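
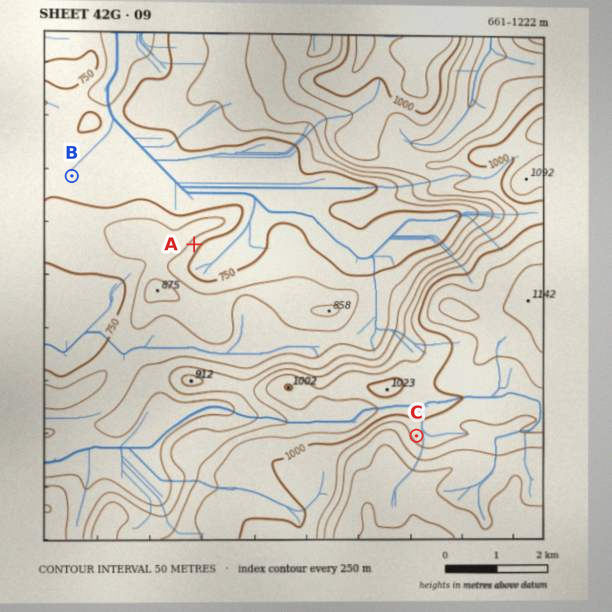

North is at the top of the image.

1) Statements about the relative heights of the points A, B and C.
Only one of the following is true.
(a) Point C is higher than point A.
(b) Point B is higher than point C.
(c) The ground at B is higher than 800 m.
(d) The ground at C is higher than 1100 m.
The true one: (a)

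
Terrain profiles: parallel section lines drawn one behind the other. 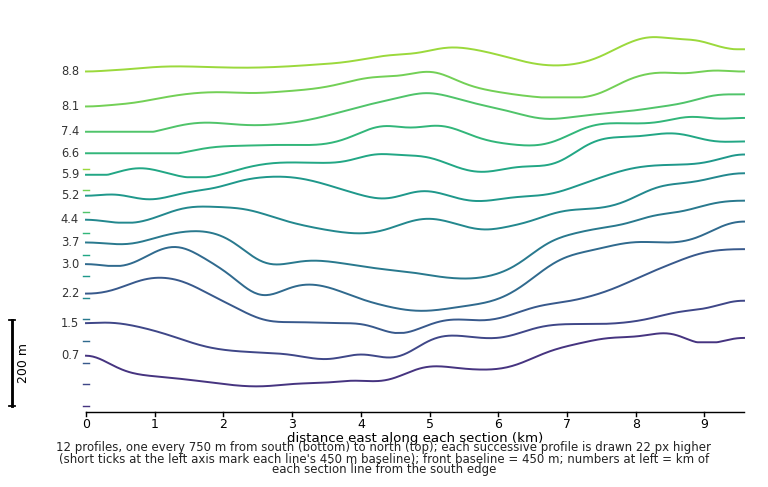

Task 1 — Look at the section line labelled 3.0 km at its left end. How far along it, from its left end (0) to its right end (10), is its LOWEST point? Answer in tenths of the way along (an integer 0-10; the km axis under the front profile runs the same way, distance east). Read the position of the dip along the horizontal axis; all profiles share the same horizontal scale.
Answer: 5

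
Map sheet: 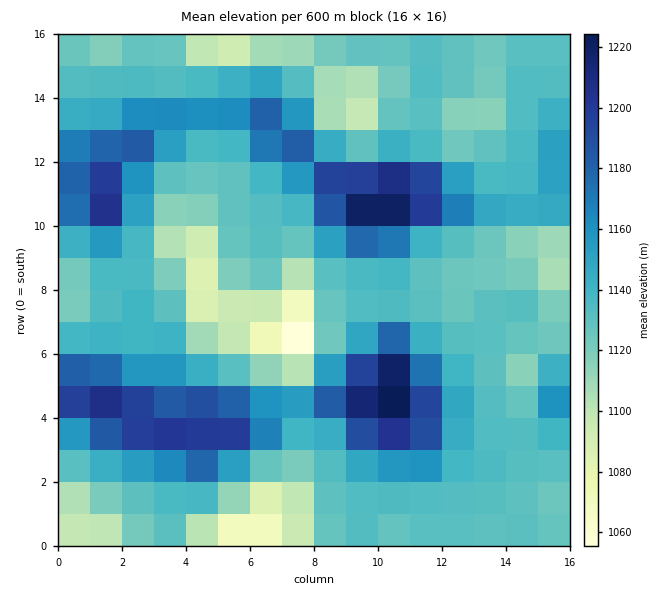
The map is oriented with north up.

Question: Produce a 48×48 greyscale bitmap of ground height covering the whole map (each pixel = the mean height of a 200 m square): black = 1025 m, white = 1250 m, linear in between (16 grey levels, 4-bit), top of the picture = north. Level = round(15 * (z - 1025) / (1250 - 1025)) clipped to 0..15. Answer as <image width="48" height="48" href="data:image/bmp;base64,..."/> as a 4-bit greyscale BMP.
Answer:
<image width="48" height="48" href="data:image/bmp;base64,Qk32BAAAAAAAAHYAAAAoAAAAMAAAADAAAAABAAQAAAAAAIAEAAATCwAAEwsAABAAAAAAAAAAAAAAABEREQAiIiIAMzMzAERERABVVVUAZmZmAHd3dwCIiIgAmZmZAKqqqgC7u7sAzMzMAN3d3QDu7u4A////AGVVVWd3d2QzMzM0Vmd3d3d3d3d3d3d3d1VEVWZ3d2VDMzMzVmd3d3d3d3d3d3d3dlRFVmd3d3ZUMzMzVmd3d3d3d3d3d3d3dlRFZ3d3d3dlVEMzVnd3d3d3d3d3d3d3dlVWd3d3eIh2ZVQ0Vnd3d3d3d3d3d3d3dmZmd3d3iJmHdmVEVnd3eId3d3d3d3d3d3d3d4iIiZqYd3ZVZ3d3eIiIiHd3d3d3d3d4iImZmaupiHdmZ3d3iZmJmYd4d3d3d3eImZqquru6qYh3d3d4mrqaqYiId3d3d3iJqqu7y7vLupmHd3eIrMu7uoiId3d3d4mqu7zMzLzMy7qYd3iKvMzMuoiHd3d3iJq7zMzMzMzMzLqYiImrzd3duYiHd3d4iKvMzMzLvMzMy7qZmaq83d3duph3d3d4mbzMzMy7q7u7upmYmavM3d3dupiHd3d4mrzMzLuqqqqpmYiIiau83d3dupiId2Z4mrzLu6qZmZmIiHd3d4q7zd3cuZiId2Zniqu6qpmJmYh3d3ZlVnmrvN3cqIh3d2ZniZqpmYiImId3dmVDNGiZq83LmHd3d2ZmeIiIiIiIiHZmZUMyI1eImry6h3d3d3ZmeHiIiHeIh2VVVUMiEleIiauph3d3d3d2d3d3d3iId2VEREMyI1d3eJmYd3d3d3d2Z2Z3d4iId1REREQyI2d3d4iHd3d3d3d3ZmZ3eIiHdlQ0VVVDI2d3d3d3d3d3d3d3ZmZ3eIiHdlRFVmZUM2eHd3d3d3d3d3d3ZmZ3iIh3dkRFZnZlRGeId3d3d3d3d3d2Zmd3iId3ZURWZ3d2VWeId4h3d3d3d3ZmVWd3d3d3ZURWd3d3ZWiIeIiHd3dmZmZVVXeIiHd3ZURWd3d3ZniZiZmHd3d2ZmZVVXiJmId2VERWd3d3d3iqqqqYd3d3d2ZVVomqqph1VEVnd3d3d4m8zMupiIh3d3dmZ5q8y6h2VWZnd3d3d4rN3d3LqpmIiIh3iJq83Kh2ZmZnd3d3eJvN3d3dy7qYiJiIiJq8zKh3ZmZnd3d3iazd3d3d3LqZiIiIiZq8zKh3d3Znd3d3ibzM3d3d3LqYiIiIiaq7y6mHd3d3d3d4irzMzM3dypiHd3eIiaq7y7mHd3d3d4iJq7uqqru7qYd3d3eIiaqqu7qYd3d3eJmqu6mYiJmZh3d3d3eIiaqqq7upiHd3eJqruph3d3iId3Znd3eIiZmZqru6qYiIiaq7uYdlZnd3d2Znd3eIiZmImaq6qqmYmau7qHZUVnd3d2Zmd3eIiYiIiJmpmZmZmqu6mHVEVnd3d2ZmZ3d4iHeIiIiIiJmZmaqph3VEVWd3d3ZlVneId3d3d3iIeIiZmZmYh2VFVWZ3d3dmZnd3d3d3d3d3d3iIiIiId2VVVWZ3d3d3Z3d3d3d3d3d3d2d3d4h3d2VmZmd3d3d3d3d3d3d3d3d3dmZmZnd2ZmZ3d3d3d3d3d3d3d3d2Znd3dlVVRVZlZmd3d3d3d3d2Z3d3d3ZlVmd3dlRDM0REVmd3d3d3d3d2Z3d3dw=="/>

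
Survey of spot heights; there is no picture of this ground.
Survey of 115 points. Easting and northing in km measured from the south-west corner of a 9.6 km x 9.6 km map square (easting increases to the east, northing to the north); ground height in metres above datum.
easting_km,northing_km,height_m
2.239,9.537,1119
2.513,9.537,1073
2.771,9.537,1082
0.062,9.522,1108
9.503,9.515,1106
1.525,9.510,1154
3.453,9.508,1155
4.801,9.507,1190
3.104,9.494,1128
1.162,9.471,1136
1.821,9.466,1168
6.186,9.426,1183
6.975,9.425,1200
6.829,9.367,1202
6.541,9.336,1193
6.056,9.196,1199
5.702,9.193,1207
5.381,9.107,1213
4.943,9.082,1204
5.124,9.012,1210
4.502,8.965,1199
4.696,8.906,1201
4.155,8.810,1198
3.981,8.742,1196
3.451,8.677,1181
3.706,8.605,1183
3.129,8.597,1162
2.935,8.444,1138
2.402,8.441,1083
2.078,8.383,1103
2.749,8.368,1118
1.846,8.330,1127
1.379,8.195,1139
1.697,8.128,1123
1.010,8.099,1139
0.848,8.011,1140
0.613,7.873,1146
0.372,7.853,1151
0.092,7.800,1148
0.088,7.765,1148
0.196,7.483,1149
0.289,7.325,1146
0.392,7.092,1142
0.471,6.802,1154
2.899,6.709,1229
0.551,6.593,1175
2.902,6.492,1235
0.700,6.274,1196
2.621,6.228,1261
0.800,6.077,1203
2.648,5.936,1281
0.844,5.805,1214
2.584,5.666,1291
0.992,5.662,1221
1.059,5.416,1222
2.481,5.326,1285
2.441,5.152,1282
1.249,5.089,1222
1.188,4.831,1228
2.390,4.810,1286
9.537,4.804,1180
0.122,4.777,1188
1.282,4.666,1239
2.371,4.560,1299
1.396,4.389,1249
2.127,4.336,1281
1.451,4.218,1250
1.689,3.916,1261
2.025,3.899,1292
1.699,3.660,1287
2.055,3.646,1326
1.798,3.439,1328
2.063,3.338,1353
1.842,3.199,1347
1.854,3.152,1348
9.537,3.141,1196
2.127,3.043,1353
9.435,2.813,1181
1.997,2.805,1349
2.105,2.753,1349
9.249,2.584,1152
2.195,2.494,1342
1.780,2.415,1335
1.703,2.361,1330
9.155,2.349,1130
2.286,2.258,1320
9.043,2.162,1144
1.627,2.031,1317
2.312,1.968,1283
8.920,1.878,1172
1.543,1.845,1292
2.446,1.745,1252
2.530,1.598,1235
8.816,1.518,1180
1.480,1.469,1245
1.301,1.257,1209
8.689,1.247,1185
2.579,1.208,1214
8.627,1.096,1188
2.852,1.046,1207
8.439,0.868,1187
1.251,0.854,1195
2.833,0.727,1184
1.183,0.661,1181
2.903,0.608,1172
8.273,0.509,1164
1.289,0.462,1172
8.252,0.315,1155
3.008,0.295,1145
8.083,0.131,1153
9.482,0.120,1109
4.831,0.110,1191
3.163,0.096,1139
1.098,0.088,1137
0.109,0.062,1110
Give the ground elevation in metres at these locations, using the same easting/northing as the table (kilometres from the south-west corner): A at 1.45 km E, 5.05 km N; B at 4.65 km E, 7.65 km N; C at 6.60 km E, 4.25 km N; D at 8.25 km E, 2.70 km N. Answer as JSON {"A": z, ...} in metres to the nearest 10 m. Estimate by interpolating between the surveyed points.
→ {"A": 1230, "B": 1190, "C": 1250, "D": 1160}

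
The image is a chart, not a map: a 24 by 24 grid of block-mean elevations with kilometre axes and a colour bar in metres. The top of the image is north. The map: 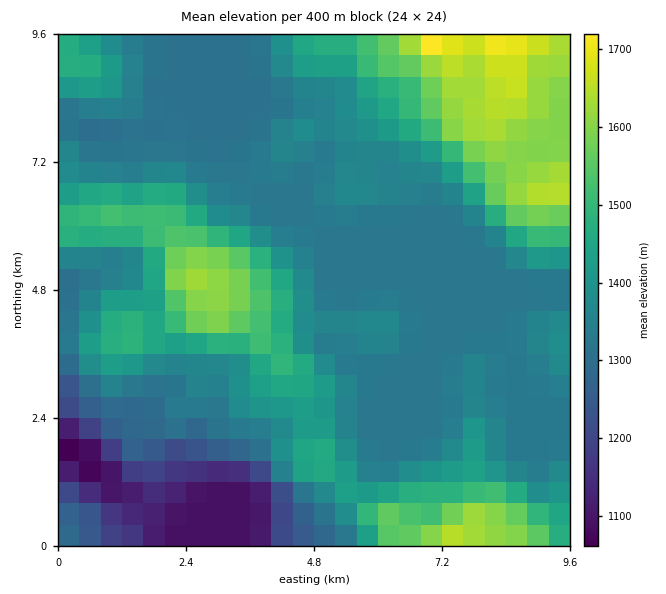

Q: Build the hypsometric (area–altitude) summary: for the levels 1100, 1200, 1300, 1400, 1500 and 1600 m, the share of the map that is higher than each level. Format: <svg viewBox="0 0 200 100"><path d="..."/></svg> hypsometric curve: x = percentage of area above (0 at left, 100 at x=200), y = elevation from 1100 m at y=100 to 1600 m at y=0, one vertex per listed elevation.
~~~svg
<svg viewBox="0 0 200 100"><path d="M194 100l-8-20-10-20-103-20-35-20-21-20"/></svg>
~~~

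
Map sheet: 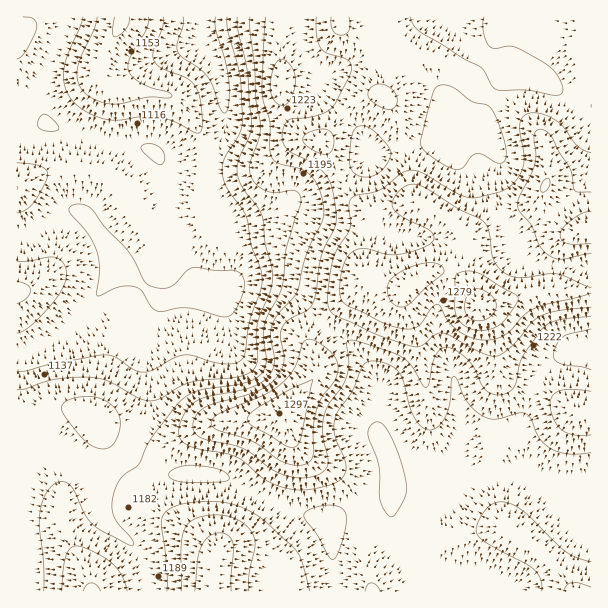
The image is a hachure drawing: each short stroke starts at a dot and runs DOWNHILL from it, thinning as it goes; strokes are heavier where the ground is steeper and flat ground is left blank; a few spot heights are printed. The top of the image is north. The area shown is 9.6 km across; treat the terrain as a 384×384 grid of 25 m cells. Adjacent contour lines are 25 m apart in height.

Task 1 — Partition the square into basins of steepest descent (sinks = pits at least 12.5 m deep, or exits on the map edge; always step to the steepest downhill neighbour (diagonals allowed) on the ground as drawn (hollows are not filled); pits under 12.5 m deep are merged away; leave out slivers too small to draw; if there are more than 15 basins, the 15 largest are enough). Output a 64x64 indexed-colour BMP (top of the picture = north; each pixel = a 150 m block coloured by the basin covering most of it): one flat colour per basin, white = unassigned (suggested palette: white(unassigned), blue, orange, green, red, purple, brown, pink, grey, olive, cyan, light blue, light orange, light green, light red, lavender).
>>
<image width="64" height="64" href="data:image/bmp;base64,Qk12CAAAAAAAAHYAAAAoAAAAQAAAAEAAAAABAAQAAAAAAAAIAAATCwAAEwsAABAAAAAAAAAA////ALR3HwAOf/8ALKAsACgn1gC9Z5QAS1aMAMJ34wB/f38AIr28AM++FwDox64AeLv/AIrfmACWmP8A1bDFACIiIiIiIiIiIiIiMzMzMzMzMzMzMzMzMzMzMzMzMzMiIiIiIiIiIiIiIiIzMzMzMzMzMzMzMzMzMzMzMzMzMiIiIiIiIiIiIiIiIjMzMzMzMzMzMzMzMzMzMzMzMzMiIiIiIiIiIiIiIiIiMzMzMzMzMzMzMzMzMzMzMzMzMiIiIiIiIiIiIiIiIiIzMzMzMzMzMzMzMzMzMzMzMzMiIiIiIiIiIiIiIiIiIiMzMzMzMzMzMzMzMzMzMzMzMiIiIiIiIiIiIiIiIiIiIiMzMzMzMzMzMzMzMzMzMzIiIiIiIiIiIiIiIiIiIiIiIjMzMzMzMzMzMzMzMzMzIiIiIiIiIiIiIiIiIiIiIiIiMzMzMzMzMzMzMzMzMzMiIiIiIiIiIiIiIiIiIiIiIiIjMzMzMzMzMzMzMzMzMyIiIiIiIiIiIiIiIhIiIiIiIiIzMzMzMzMzMzMzMzMzIiIiIiIiIiIiIiIhEiIiIiIiIjMzMzMzMzMzMzMzMzIiIiIiIiIiIiIiIiESIiIiIiIiIzMzMzMzMzMzMzMzMiIiIiIiIiIiIiIiIRIiIiIiIiIjMzMzMzMzMzMzMzMyIiIiIiIiIiIiIiIRESIiIiIiIiMzMzMzMzMzMzMzMzIiIiIiIiIiIiIiIRERIiIiIiIiIjMzMzMzMzMzMzMzMiIiIiIiIiIiIiIRERERIiIiIiIiMzMzMzMzMzMzMzMyIiIiIiIiIiIiIhERERESIiIiIiIzMzMzMzMzMzMzMzIiIiIiIiIiIiIhERERERESIiIiIjMzMzMzMzMzMzMzMiIiIiIiIiIiIiEREREREREREREiMzMzMzMzMzMzMzMyIiIiIiIREREREREREREREREREREzMzMzMzMzMzMzMzIiIiIlVRERERERERERERERERERERMzMzMzMzMzMzMzMiIiIlVVERERERERERERERERERERETMzMzMzMzMzMzMyIiVVVVUREREREREREREREREREREREzMzMzMzMzMzMzIlVVVVVRERERERERERERERERERERETMzMzMzMzMzMzM1VVVVVVERERERERERERERERERERERMzMzMzMzMzMzM1VVVVVVUREREREREREREREREREREREzMzMzMzMzMzMzVVVVVVVRERERERERERERERERERERETMzMzMzMzMzMzNVVVVVVVERERERERERERERERERERERMzMzMzMzMzMzM1VVVVVVURERERERERERERERERERERETMzMzMzMzMzMzVVVVVVVREREREREREREREREREREREREzMzMzMzMzMzVVVVVVVVERERERERERERERERERERERERMzMzMzMzMzNVVVVVVVURERERERERERERERERERERERETMzMzMzMzMiIlVVVVVREREREREREREREREREREREREREzMzMzMzMyIiIiJVVVERERERERERERERERERERERERETMiIjMzMyIiIiIid3cREREREREREREREREREREREREREiIiIjMiIiIiIiJ3dxERERERERERERERERERERERERESIiIiIiIiIiIiInd3ERERERERERERERERERERERERERIiIiIiIiIiIiIid3cREREREREREREREREREREREREREiIiIiIiIiIiIiIndxERERERERERERERERERERERERESIiIiIiIiIiIiIiJ3ERERERERERERERERERERERERERIiIiIiJEQiIiIiJEQRERERERERERERERERERERERERESIiIiJEREQiIiJERBEREREREREREREREREREREREREWYiIiREREREQiJEREEREREREREREREREREREREREREWZmZkREREREREQkREQREREREREREREREREREREREREWZmZmRERERERERERERBEREREREREREREREREREREREWZmZmZEREREREREREREERERERERERERERERERERERERZmZmZkREREREREREREQRERERERERERERERESIhERERZmZmZmRERERERERERERBERERERERERERERIiIiIRERFmZmZmREREREREREREREERERERERERERERIiIiIiERFmZmZmZEREREREREREREQREREREREREREREiIiIiIiImZmZmZkRERERERERERERBEREREREREREREiIiIiIiIiJmZmZmREREREREREREREERERERERERERESIiIiIiIiIiZmZmREREREREREREREQRERERERERERESIiIiIiIiIiImZmZERERERERERERERBERERERERERESIiIiIiIiIiIiJmZEREREREREREREREERERERERERIiIiIiIiIiIiIiIiIkREREREREREREREQRERERESIiIiIiIiIiIiIiIiIiIiRERERERERERERERBERERESIiIiIiIiIiIiIiIiIiIiJEREREREREREREREERERERIiIiIiIiIiIiIiIiIiIiIkREREREREREREREQRERERESIiIiIiIiIiIiIiIiIiIiRERERERERERERERBERERERIiIiIiIiIiIiIiIiIiIiREREREREREREREREERERERESIiIiIiIiIiIiIiIiIiREREREREREREREREQRERERERIiIiIiIiIiIiIiIiIkRERERERERERERERERBERERERESIiIiIiIiIiIiIiIkRERERERERERERERERE"/>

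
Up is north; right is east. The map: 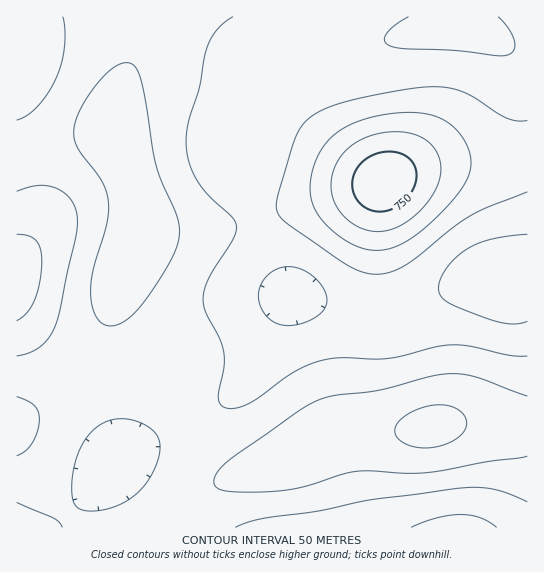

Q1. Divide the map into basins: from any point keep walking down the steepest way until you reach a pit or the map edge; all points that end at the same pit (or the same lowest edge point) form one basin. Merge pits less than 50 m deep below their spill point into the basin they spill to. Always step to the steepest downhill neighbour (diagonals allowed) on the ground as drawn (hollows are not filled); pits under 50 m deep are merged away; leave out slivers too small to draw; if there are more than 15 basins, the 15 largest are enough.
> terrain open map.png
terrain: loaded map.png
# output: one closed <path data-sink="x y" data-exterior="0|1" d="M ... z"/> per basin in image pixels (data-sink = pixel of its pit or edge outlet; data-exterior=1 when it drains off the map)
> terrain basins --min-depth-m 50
<path data-sink="507 281" data-exterior="0" d="M527 157l-22 4-38 0-38 4-28 8-26 12-57 14-84 26-33 6-44 0-14 2-4 5-19 40-17 61-12 22-34 32-41 28 0 106 153 1 22-25 23-18 17-8 58-18 44-22 33-5 45-1 47-8 69 2z"/><path data-sink="459 25" data-exterior="0" d="M527 16l-361 0-35 49-11 26-7 28 0 15 16 37 8 26 3 13-1 27 4-4 14-2 44 0 33-6 84-26 57-14 26-12 28-8 38-4 38 0 22-4z"/><path data-sink="459 527" data-exterior="1" d="M478 423l-33 1-34 7-58 2-24 6-40 20-58 18-17 8-23 18-22 24 358 1 1-102z"/><path data-sink="17 278" data-exterior="1" d="M114 135l-29 2-69 20 1 263 40-27 34-32 12-22 14-54 22-46 1-29-3-13z"/><path data-sink="17 51" data-exterior="1" d="M165 16l-148 0-1 139 5 1 64-19 28-2 2-24 14-44 11-17 21-25z"/>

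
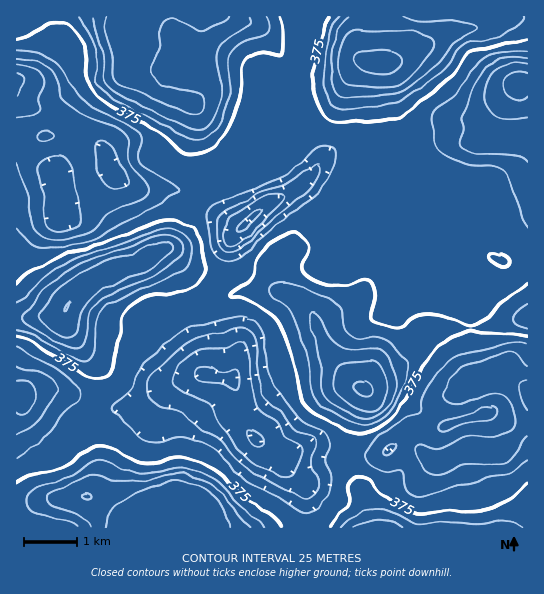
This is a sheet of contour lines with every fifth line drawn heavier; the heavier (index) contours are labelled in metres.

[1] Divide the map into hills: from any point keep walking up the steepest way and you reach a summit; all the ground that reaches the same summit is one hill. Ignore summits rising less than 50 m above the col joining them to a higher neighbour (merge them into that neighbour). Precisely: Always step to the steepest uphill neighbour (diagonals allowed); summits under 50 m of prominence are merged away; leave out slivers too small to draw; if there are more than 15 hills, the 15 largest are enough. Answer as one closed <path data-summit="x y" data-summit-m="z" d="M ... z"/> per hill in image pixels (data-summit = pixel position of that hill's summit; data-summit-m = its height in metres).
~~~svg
<path data-summit="363 390" data-summit-m="477" d="M498 136l-23 7-46-4-23 5-67 1-19 17-8 12-13 13-33 18-29 25-9 15-11 33-26 27-2 16 12 30 3 22 7 3 22 3 10 40 14 22 22 15 35-12 49 12 18-1 20-11 12 1 8 4 2-15 9-17 15-17 23-17 27-11 8 0 23 17 0-248z"/><path data-summit="129 25" data-summit-m="472" d="M306 16l-289 0-1 79 13 10 32 12 32 20 10 12 9 22 14 13 15 5 38 2 20 18 16 6 24 13 27-23 33-18 13-13 9-16-1-11-15-28-5-25 0-11 7-30z"/><path data-summit="67 306" data-summit-m="475" d="M17 141l-1 254 7 1 19-7 13 0 40 18 44 1 11-5 19-18 24-9 12-1-4-24-12-30 0-14 28-29 11-33 11-16-24-14-16-6-20-18-44-3-13-7-11-12-29 10-24 2-2-6-6-6-9-5z"/><path data-summit="381 62" data-summit-m="479" d="M527 16l-220 0 0 37-7 30 0 11 7 29 13 24 0 14 11-10 12-7 63 0 23-5 46 4 20-7 32 4z"/><path data-summit="130 527" data-summit-m="471" d="M210 375l-12 0-27 9-21 19-11 5-44-1-40-18-13 0-19 7-6 0-1 131 290 1-1-42-17-16-10-15-21-14-6-7-10-19-8-36z"/><path data-summit="385 527" data-summit-m="436" d="M527 423l-10 14-16 14-32-3-32 13-7-2-13-12-11-3-11 1-10 8-11 3-20-1-24-8-16-3-12 3-22 10 8 13 17 16 2 42 220 0z"/>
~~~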